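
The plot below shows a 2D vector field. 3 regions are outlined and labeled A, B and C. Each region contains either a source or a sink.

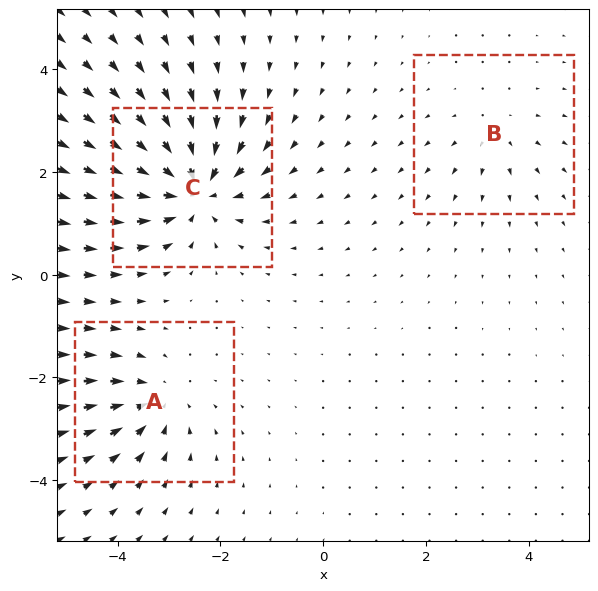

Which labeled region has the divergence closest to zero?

B

Divergence at each region's feature centre — A: about -4, B: about +2, C: about -6. Region B is closest to zero.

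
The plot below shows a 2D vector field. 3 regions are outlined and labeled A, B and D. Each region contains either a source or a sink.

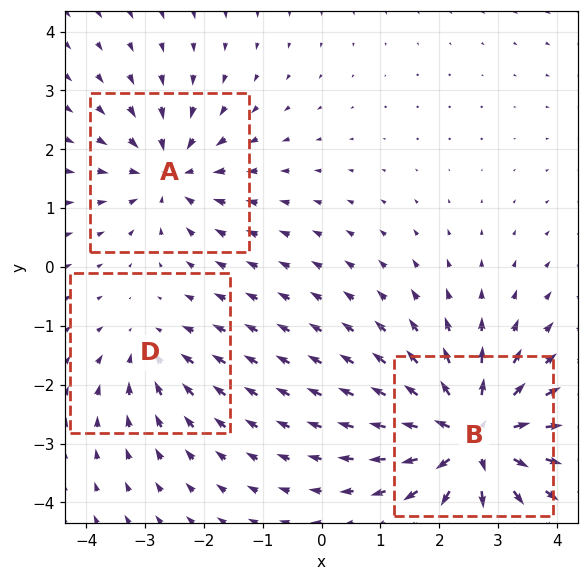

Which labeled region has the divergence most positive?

B

Divergence at each region's feature centre — A: about -4, B: about +6, D: about -3. Region B is most positive.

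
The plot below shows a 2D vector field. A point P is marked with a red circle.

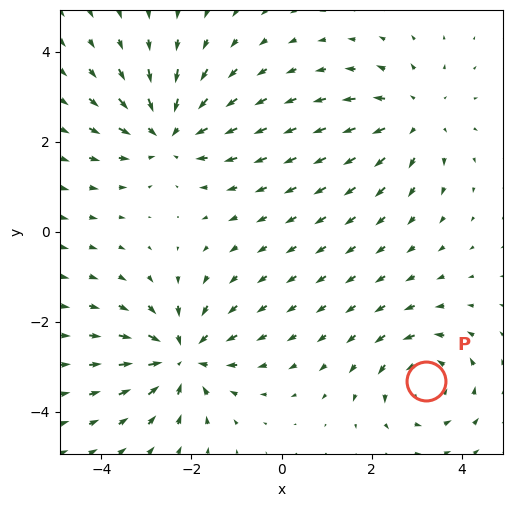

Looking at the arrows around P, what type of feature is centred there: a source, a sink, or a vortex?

At P (3.2, -3.3) the arrows circulate counterclockwise. Divergence ≈0, curl about +3 — near-zero divergence with nonzero curl is a vortex.

vortex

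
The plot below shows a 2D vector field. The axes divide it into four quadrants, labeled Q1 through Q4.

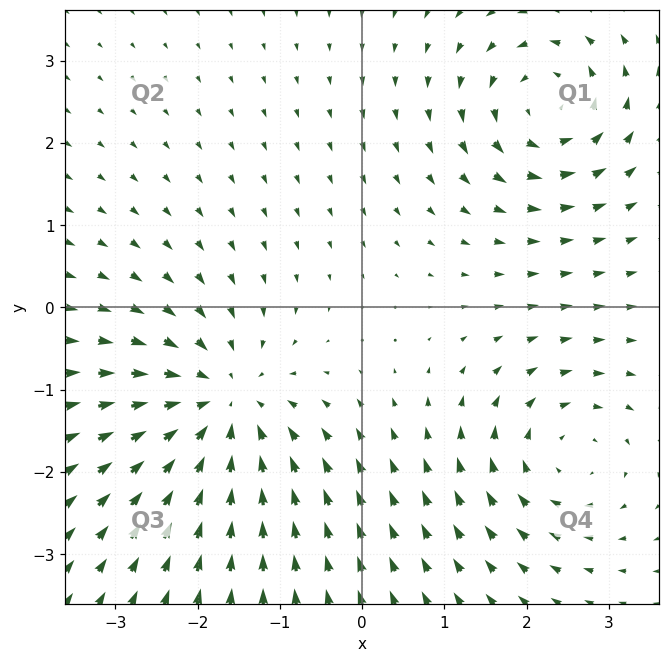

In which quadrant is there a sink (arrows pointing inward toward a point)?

Q3

The sink sits at approximately (-1.7, -1.2), which lies in quadrant Q3. The divergence there is about -4, negative as expected for a sink.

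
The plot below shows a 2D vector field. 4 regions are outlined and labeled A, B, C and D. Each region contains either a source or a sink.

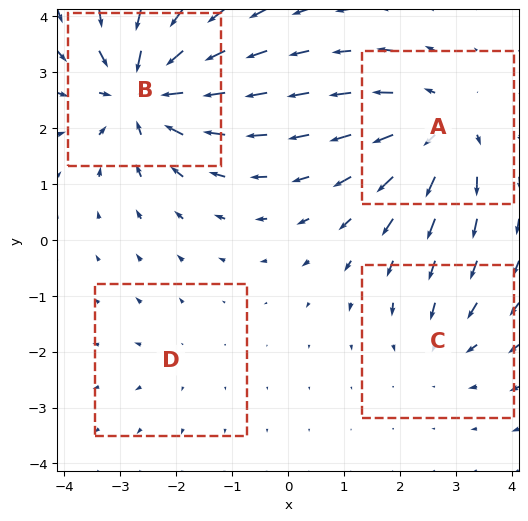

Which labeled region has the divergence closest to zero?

D

Divergence at each region's feature centre — A: about +5, B: about -7, C: about -3, D: about +2. Region D is closest to zero.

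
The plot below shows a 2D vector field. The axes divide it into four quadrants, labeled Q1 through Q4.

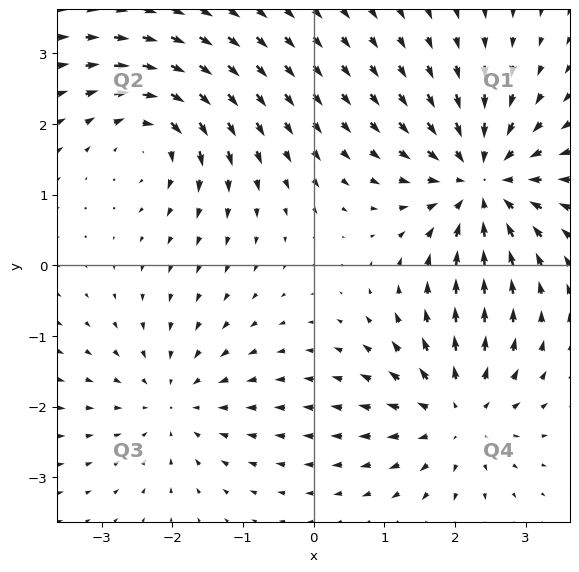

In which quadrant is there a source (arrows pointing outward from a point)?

The source sits at approximately (2.0, -2.1), which lies in quadrant Q4. The divergence there is about +5, positive as expected for a source.

Q4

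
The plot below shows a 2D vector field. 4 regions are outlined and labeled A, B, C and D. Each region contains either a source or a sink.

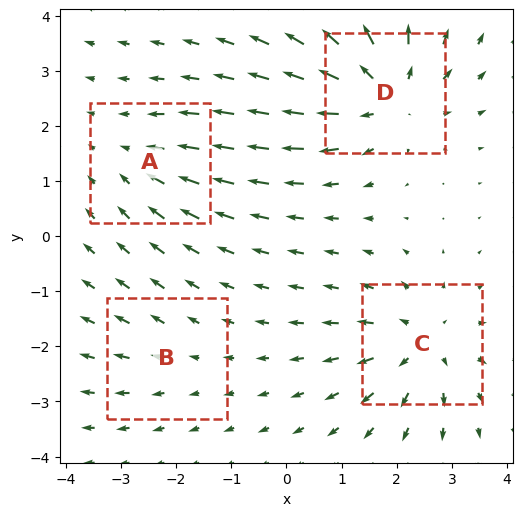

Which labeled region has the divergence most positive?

D

Divergence at each region's feature centre — A: about -3, B: about +2, C: about +5, D: about +6. Region D is most positive.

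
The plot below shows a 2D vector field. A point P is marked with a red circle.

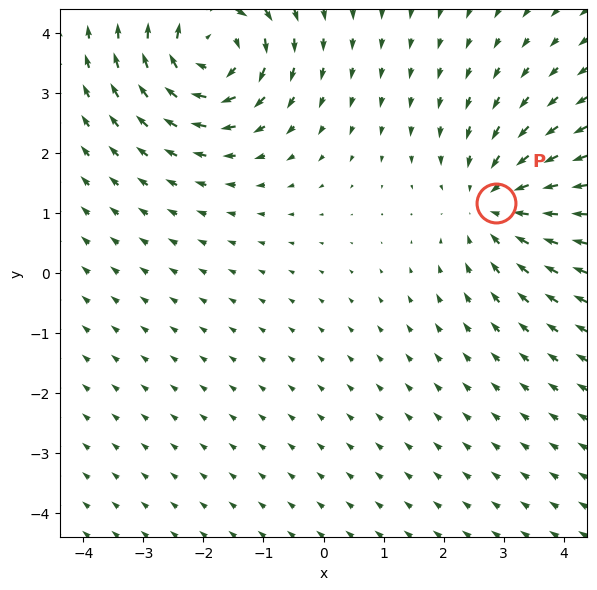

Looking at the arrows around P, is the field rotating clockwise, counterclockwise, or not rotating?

not rotating

Near P at (2.9, 1.2) the arrows show no circulation. The curl there is ≈0.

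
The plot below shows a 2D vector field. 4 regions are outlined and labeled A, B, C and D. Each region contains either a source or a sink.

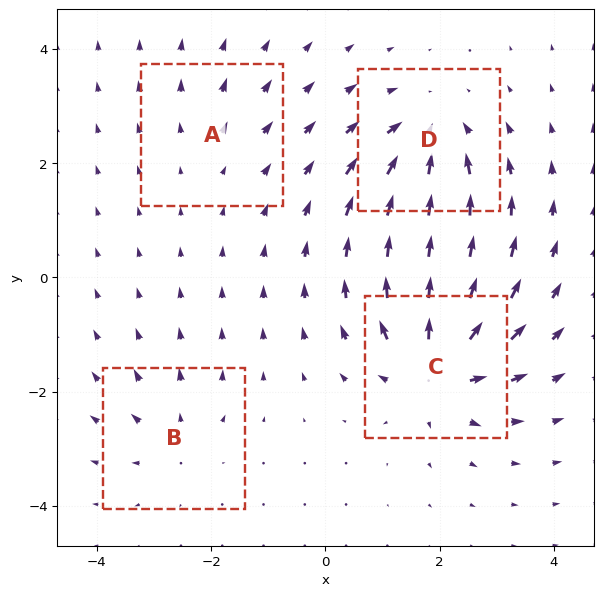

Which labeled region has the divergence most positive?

C

Divergence at each region's feature centre — A: about +2, B: about +4, C: about +8, D: about -6. Region C is most positive.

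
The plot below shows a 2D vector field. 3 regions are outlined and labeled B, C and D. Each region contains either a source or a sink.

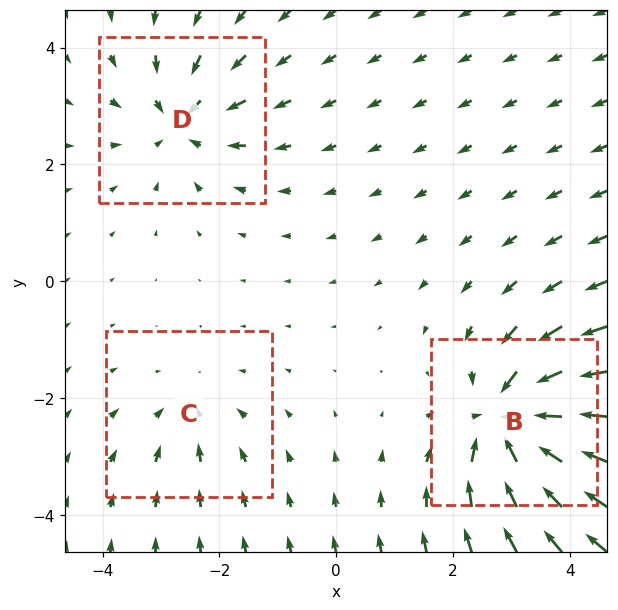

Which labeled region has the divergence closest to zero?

C

Divergence at each region's feature centre — B: about -6, C: about -2, D: about -4. Region C is closest to zero.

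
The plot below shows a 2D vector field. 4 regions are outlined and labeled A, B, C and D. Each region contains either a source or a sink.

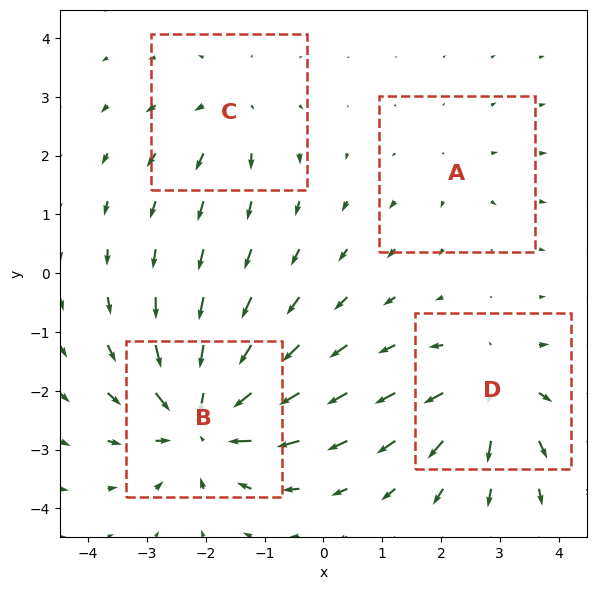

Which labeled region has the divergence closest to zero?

A

Divergence at each region's feature centre — A: about +2, B: about -7, C: about +3, D: about +5. Region A is closest to zero.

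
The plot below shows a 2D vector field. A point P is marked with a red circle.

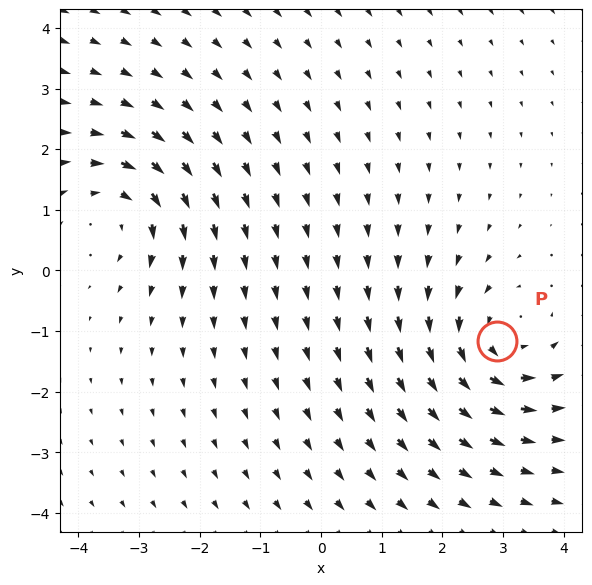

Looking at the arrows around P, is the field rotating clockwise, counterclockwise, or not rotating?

Near P at (2.9, -1.2) the arrows circulate counterclockwise. The curl (z-component) there is about +4; positive curl means counterclockwise rotation.

counterclockwise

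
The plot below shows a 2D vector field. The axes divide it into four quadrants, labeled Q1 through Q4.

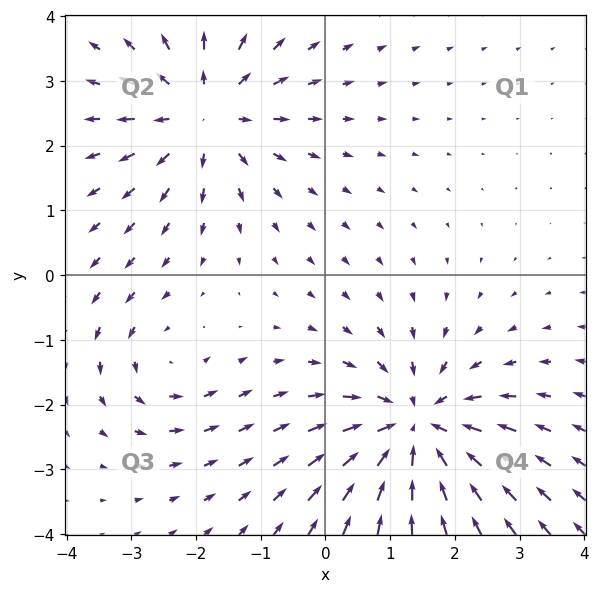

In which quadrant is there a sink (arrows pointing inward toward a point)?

Q4

The sink sits at approximately (1.4, -2.4), which lies in quadrant Q4. The divergence there is about -5, negative as expected for a sink.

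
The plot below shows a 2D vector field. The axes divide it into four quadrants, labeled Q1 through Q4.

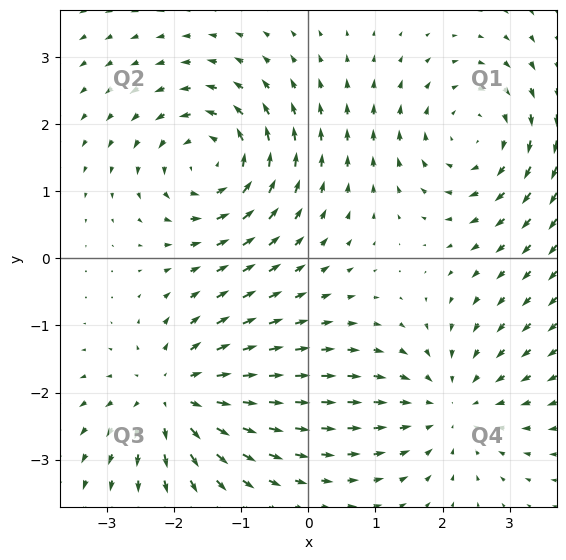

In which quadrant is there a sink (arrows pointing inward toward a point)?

Q4

The sink sits at approximately (2.1, -2.2), which lies in quadrant Q4. The divergence there is about -4, negative as expected for a sink.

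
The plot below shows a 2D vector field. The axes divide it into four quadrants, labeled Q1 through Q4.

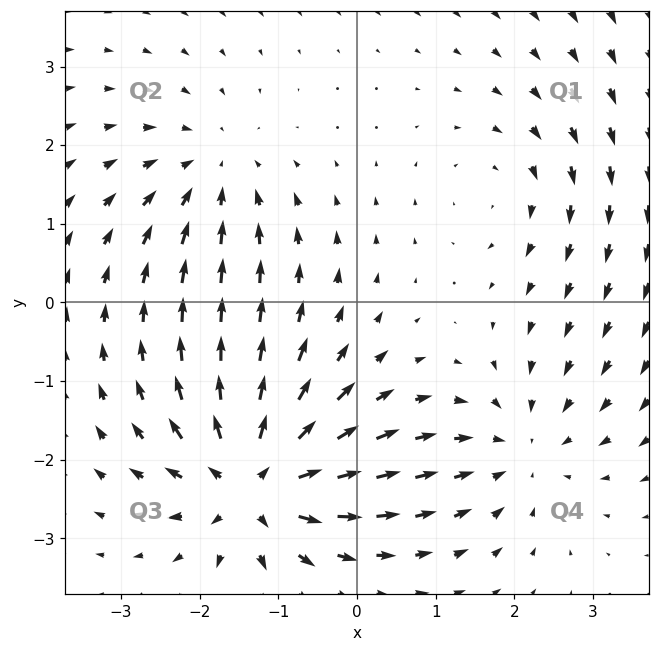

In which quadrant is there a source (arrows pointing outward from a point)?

Q3

The source sits at approximately (-1.3, -2.3), which lies in quadrant Q3. The divergence there is about +7, positive as expected for a source.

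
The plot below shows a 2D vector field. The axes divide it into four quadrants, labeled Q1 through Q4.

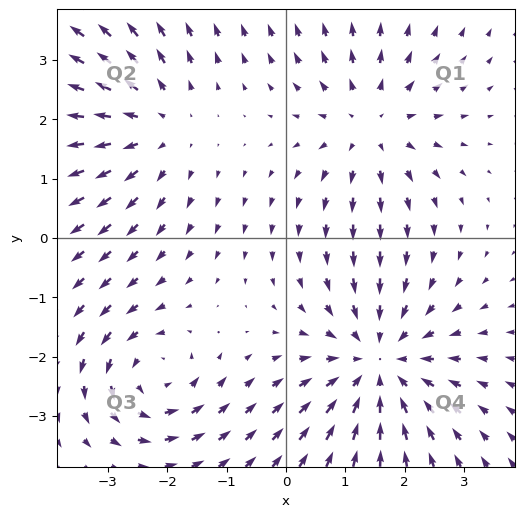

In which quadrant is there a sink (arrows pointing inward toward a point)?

Q4

The sink sits at approximately (1.6, -2.1), which lies in quadrant Q4. The divergence there is about -3, negative as expected for a sink.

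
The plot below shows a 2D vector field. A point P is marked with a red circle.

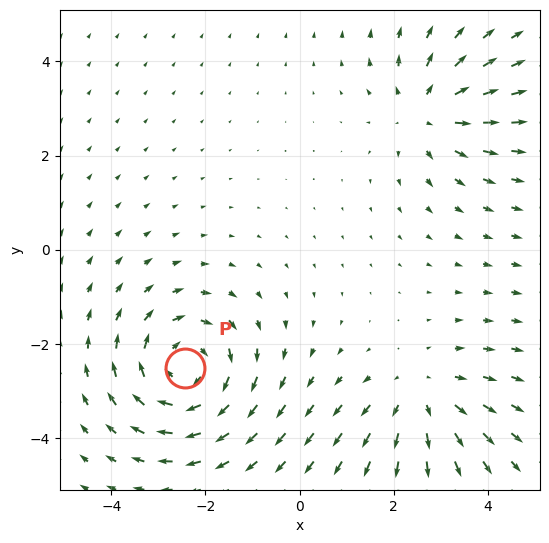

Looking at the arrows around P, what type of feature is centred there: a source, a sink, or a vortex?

vortex

At P (-2.4, -2.5) the arrows circulate clockwise. Divergence ≈0, curl about -4 — near-zero divergence with nonzero curl is a vortex.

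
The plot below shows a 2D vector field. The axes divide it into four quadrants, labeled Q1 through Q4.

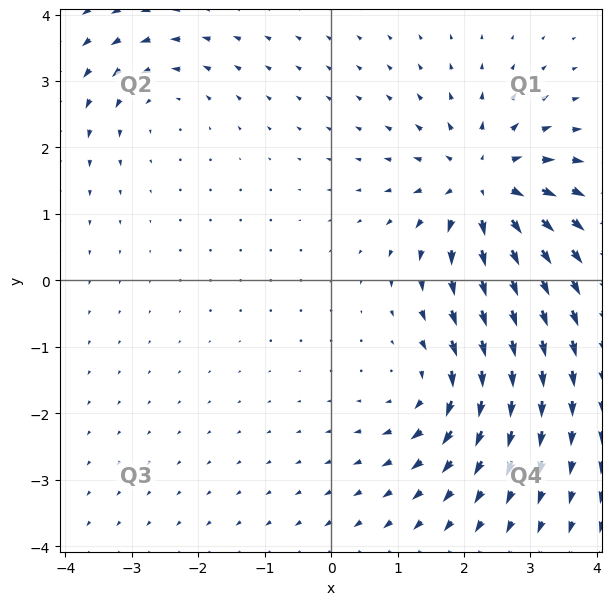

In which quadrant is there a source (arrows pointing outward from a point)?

The source sits at approximately (2.3, 1.4), which lies in quadrant Q1. The divergence there is about +6, positive as expected for a source.

Q1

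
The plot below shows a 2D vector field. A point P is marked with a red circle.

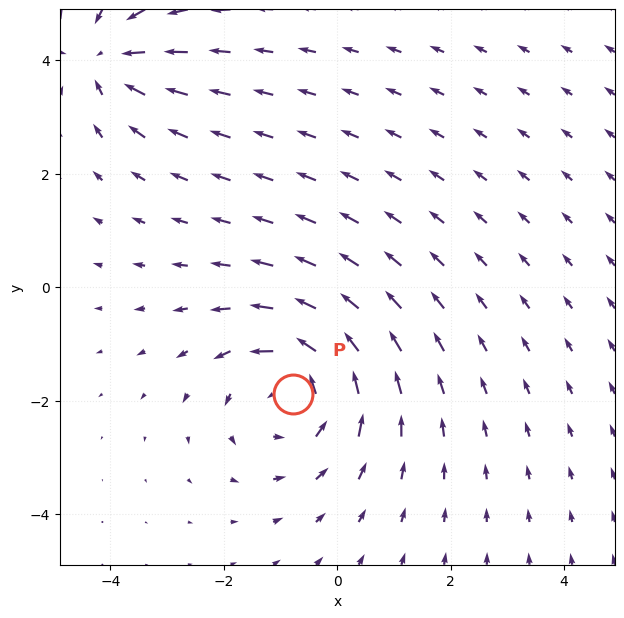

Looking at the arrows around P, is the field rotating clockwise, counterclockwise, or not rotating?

counterclockwise

Near P at (-0.8, -1.9) the arrows circulate counterclockwise. The curl (z-component) there is about +4; positive curl means counterclockwise rotation.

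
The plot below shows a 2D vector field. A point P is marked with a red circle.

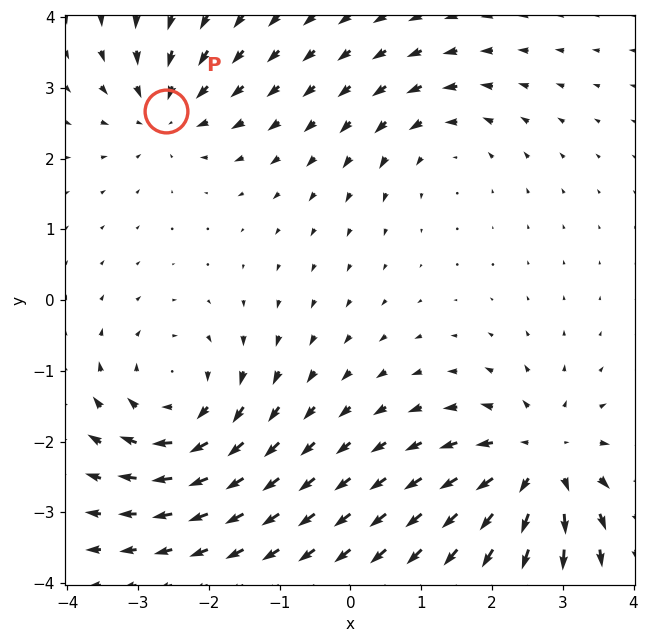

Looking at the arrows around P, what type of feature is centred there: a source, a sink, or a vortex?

At P (-2.6, 2.7) the arrows converge inward. Divergence about -4, curl ≈0 — negative divergence with near-zero curl is a sink.

sink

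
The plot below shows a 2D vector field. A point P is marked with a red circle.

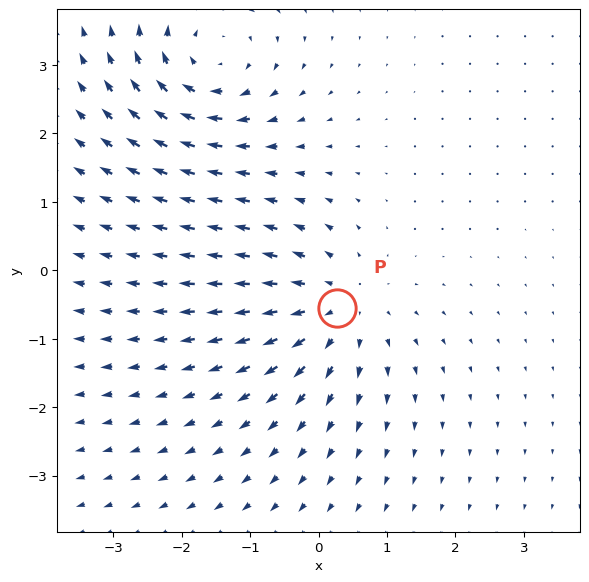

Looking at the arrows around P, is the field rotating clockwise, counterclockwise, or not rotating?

Near P at (0.3, -0.6) the arrows show no circulation. The curl there is ≈0.

not rotating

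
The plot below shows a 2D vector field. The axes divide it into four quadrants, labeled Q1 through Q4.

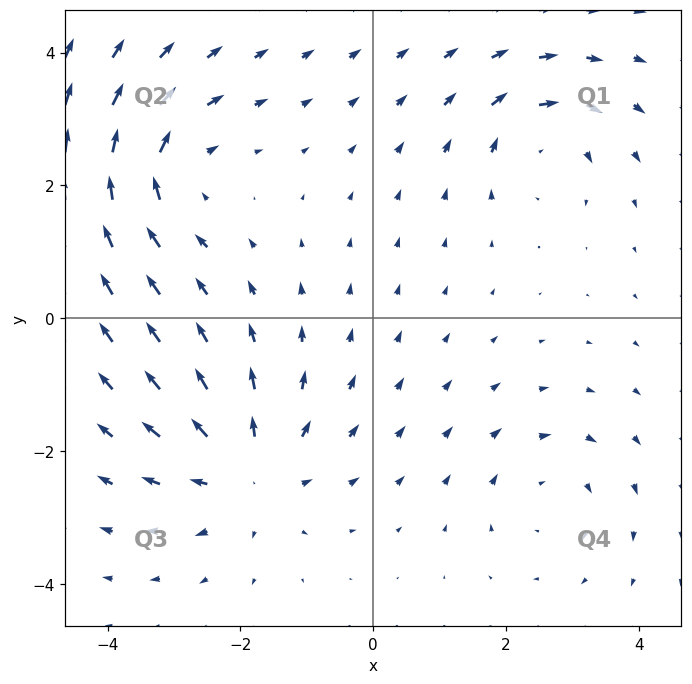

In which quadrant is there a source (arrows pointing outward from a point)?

The source sits at approximately (-1.9, -2.3), which lies in quadrant Q3. The divergence there is about +4, positive as expected for a source.

Q3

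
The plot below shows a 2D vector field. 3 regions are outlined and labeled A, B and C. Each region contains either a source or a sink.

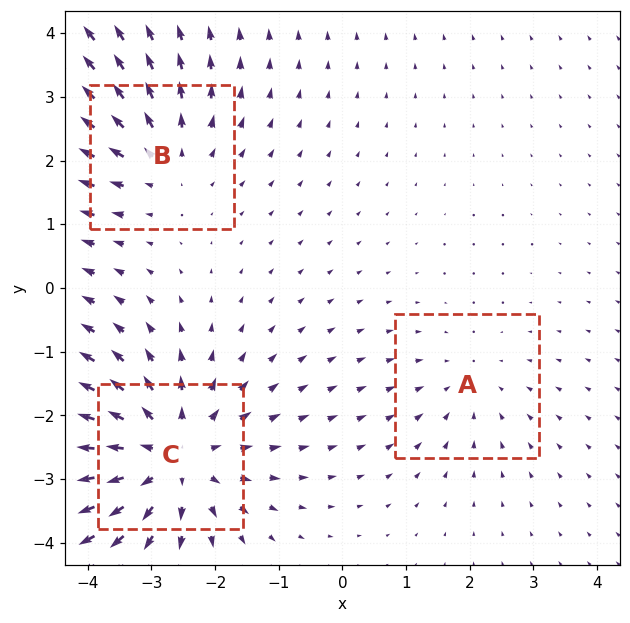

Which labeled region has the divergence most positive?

Divergence at each region's feature centre — A: about -2, B: about +3, C: about +5. Region C is most positive.

C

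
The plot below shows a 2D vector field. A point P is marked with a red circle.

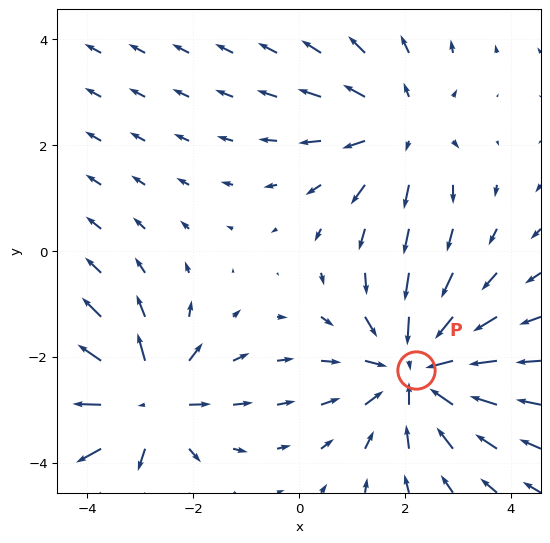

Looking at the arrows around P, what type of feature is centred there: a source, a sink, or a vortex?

sink

At P (2.2, -2.2) the arrows converge inward. Divergence about -3, curl ≈0 — negative divergence with near-zero curl is a sink.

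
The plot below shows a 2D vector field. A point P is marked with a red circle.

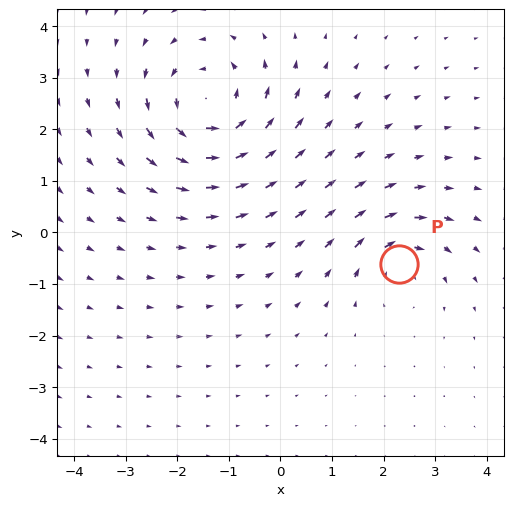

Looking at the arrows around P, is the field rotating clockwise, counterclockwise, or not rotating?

Near P at (2.3, -0.6) the arrows circulate clockwise. The curl (z-component) there is about -3; negative curl means clockwise rotation.

clockwise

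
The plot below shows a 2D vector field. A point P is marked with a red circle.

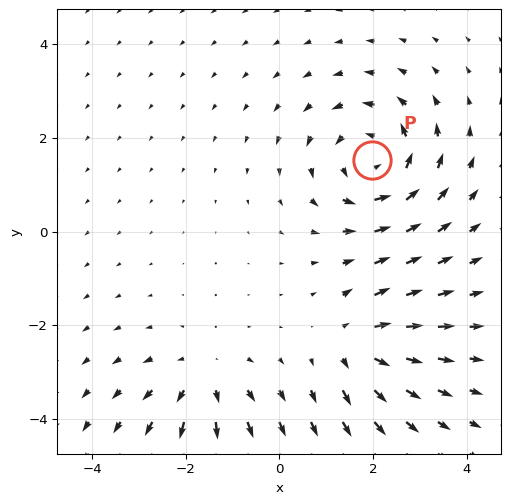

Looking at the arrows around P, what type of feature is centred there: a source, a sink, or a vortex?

At P (2.0, 1.5) the arrows circulate counterclockwise. Divergence ≈0, curl about +4 — near-zero divergence with nonzero curl is a vortex.

vortex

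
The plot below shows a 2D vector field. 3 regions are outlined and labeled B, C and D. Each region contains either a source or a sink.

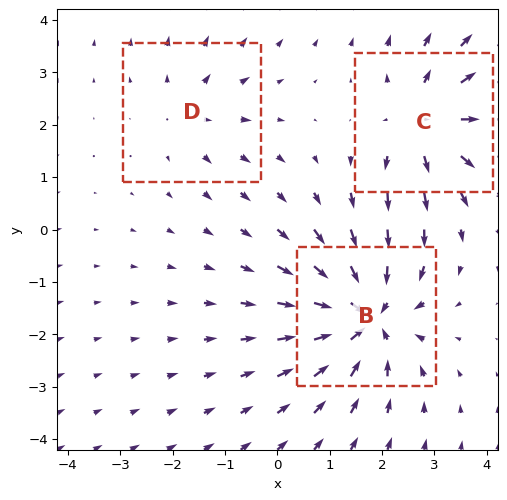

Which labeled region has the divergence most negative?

B

Divergence at each region's feature centre — B: about -5, C: about +4, D: about +2. Region B is most negative.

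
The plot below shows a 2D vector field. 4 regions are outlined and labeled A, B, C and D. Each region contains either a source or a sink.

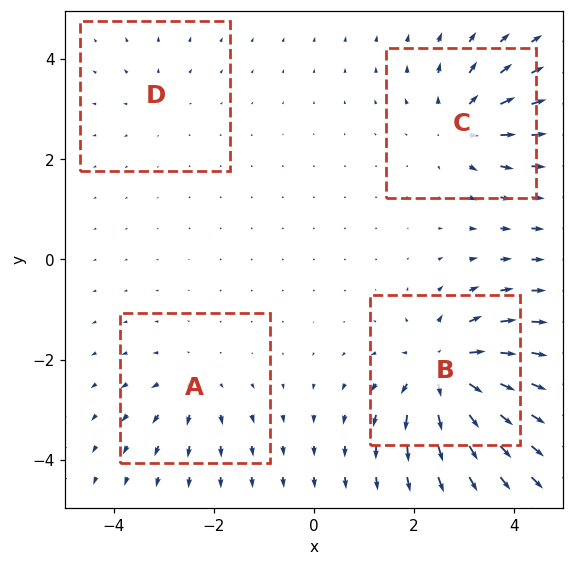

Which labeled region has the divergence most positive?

B

Divergence at each region's feature centre — A: about +4, B: about +8, C: about +5, D: about +2. Region B is most positive.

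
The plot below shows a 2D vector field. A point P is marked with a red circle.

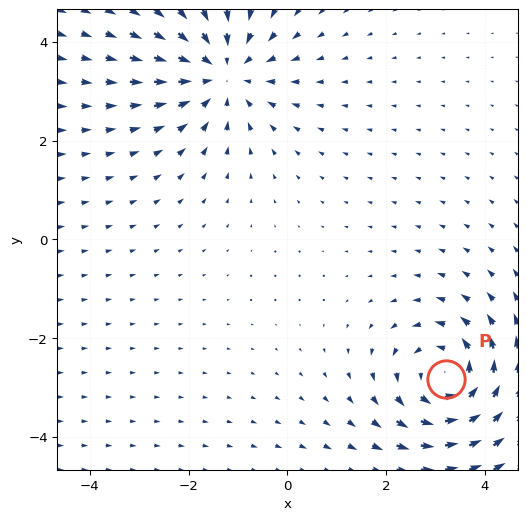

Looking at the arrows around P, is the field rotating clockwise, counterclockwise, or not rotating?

counterclockwise

Near P at (3.2, -2.8) the arrows circulate counterclockwise. The curl (z-component) there is about +5; positive curl means counterclockwise rotation.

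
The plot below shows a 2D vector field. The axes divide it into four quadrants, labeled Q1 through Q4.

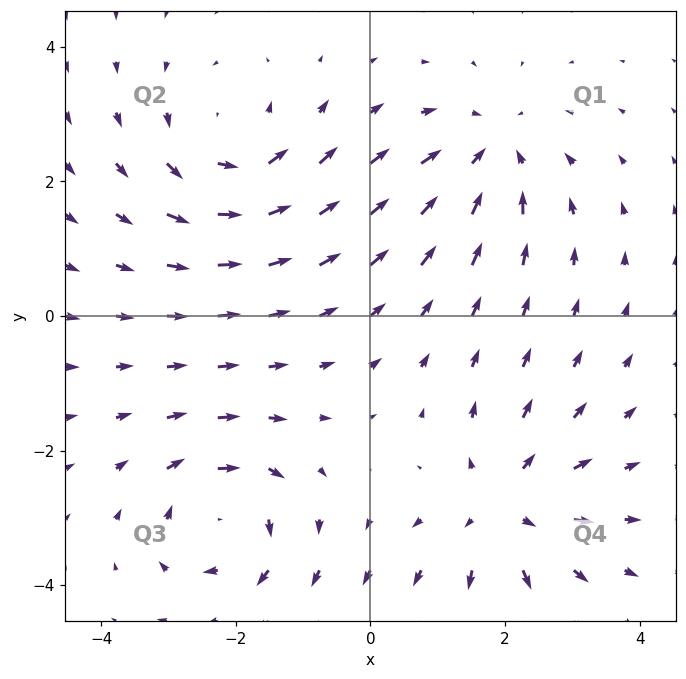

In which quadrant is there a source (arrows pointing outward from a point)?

Q4

The source sits at approximately (2.0, -2.8), which lies in quadrant Q4. The divergence there is about +5, positive as expected for a source.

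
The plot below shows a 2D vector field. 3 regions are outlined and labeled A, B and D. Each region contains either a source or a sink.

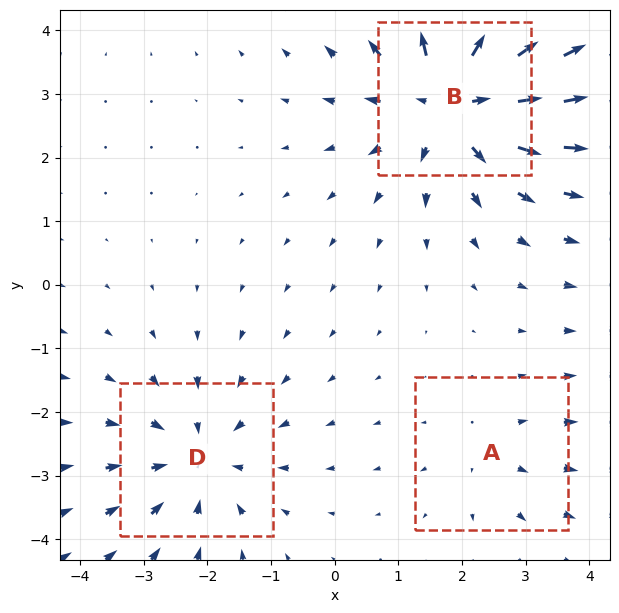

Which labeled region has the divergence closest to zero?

Divergence at each region's feature centre — A: about +2, B: about +5, D: about -3. Region A is closest to zero.

A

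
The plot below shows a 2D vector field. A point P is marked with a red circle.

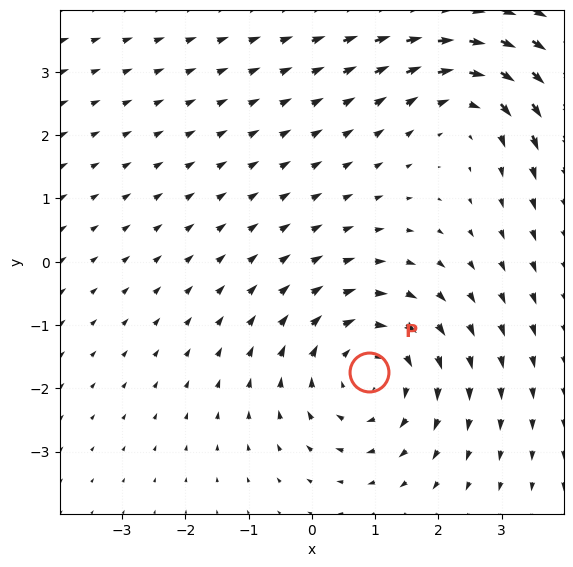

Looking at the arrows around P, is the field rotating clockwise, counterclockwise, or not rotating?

Near P at (0.9, -1.7) the arrows circulate clockwise. The curl (z-component) there is about -3; negative curl means clockwise rotation.

clockwise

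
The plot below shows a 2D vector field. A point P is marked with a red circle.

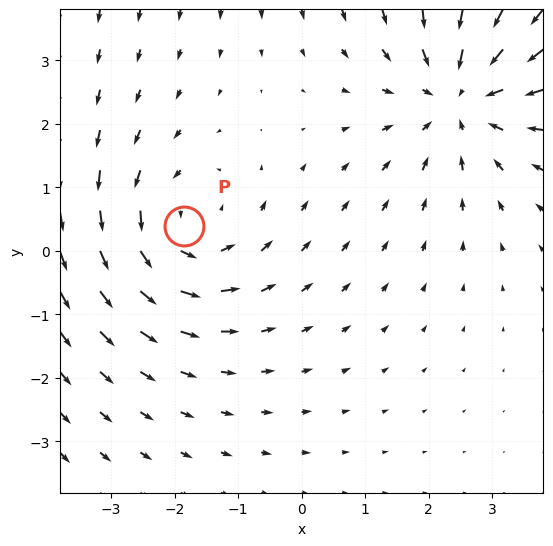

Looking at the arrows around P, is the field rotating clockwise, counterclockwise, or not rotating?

Near P at (-1.9, 0.4) the arrows circulate counterclockwise. The curl (z-component) there is about +4; positive curl means counterclockwise rotation.

counterclockwise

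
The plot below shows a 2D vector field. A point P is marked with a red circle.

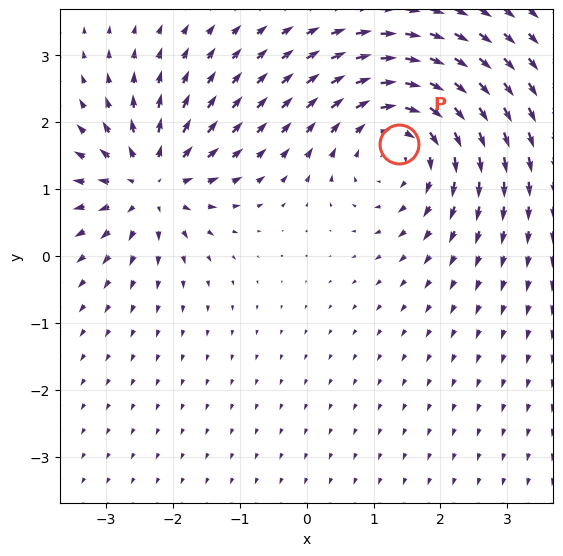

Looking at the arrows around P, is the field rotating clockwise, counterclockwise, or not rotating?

Near P at (1.4, 1.7) the arrows circulate clockwise. The curl (z-component) there is about -4; negative curl means clockwise rotation.

clockwise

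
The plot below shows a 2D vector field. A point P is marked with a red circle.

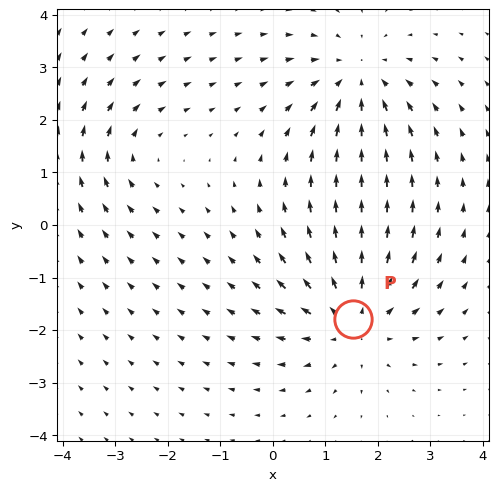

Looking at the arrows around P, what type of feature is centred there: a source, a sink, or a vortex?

source

At P (1.5, -1.8) the arrows spread outward. Divergence about +4, curl ≈0 — positive divergence with near-zero curl is a source.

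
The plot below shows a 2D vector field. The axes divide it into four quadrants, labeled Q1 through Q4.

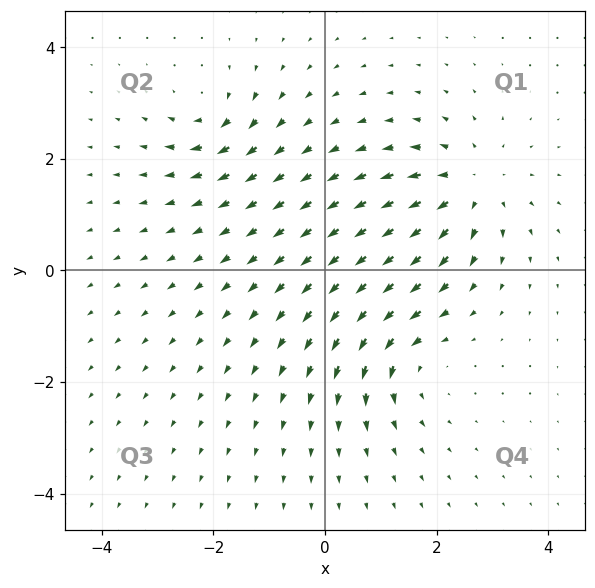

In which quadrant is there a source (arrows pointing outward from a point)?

Q1

The source sits at approximately (2.6, 1.5), which lies in quadrant Q1. The divergence there is about +4, positive as expected for a source.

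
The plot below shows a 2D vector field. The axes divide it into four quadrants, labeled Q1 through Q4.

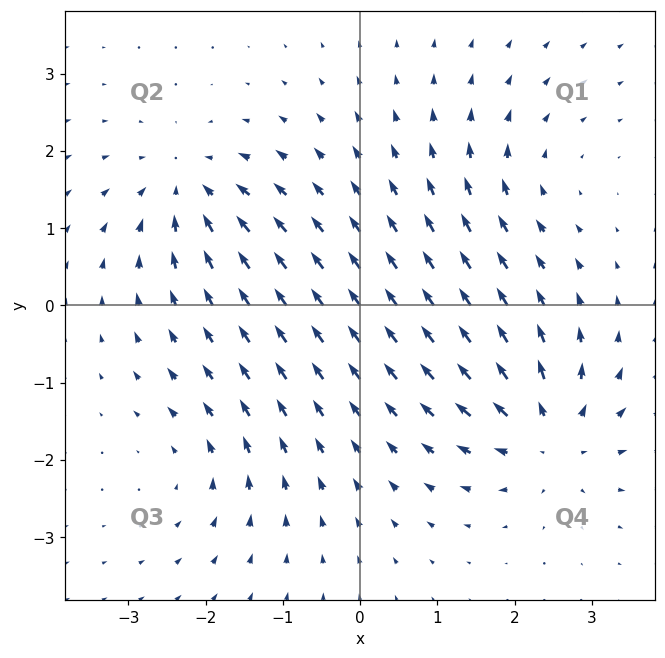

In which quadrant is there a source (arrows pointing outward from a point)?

Q4

The source sits at approximately (2.4, -1.7), which lies in quadrant Q4. The divergence there is about +6, positive as expected for a source.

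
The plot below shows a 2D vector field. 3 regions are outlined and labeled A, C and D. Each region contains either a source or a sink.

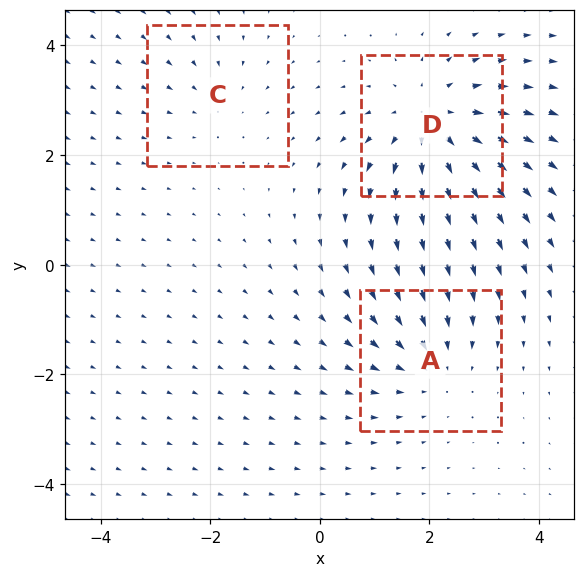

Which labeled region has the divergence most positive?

D

Divergence at each region's feature centre — A: about -3, C: about -2, D: about +4. Region D is most positive.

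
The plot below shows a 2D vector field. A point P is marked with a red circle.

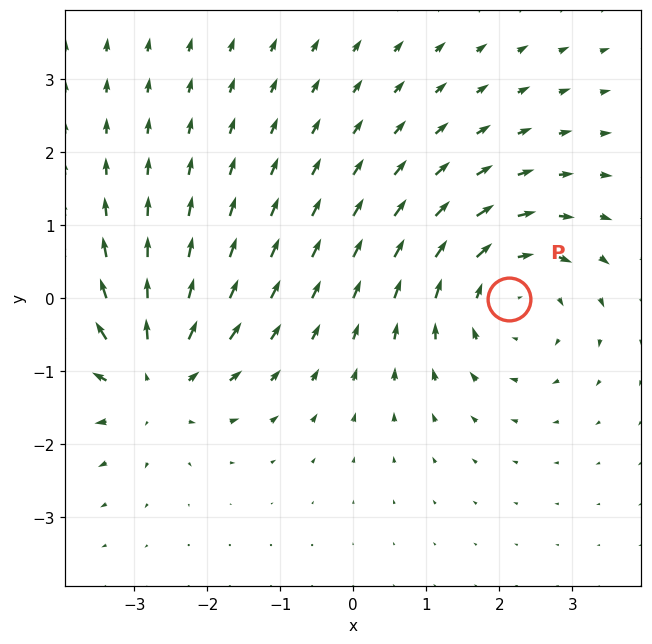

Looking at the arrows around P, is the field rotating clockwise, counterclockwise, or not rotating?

Near P at (2.1, -0.0) the arrows circulate clockwise. The curl (z-component) there is about -3; negative curl means clockwise rotation.

clockwise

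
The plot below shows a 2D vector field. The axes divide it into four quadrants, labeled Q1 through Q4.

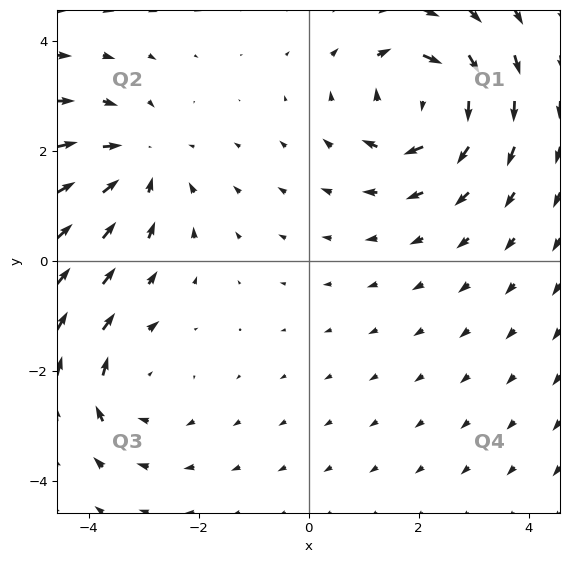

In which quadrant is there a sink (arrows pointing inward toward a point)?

The sink sits at approximately (-3.1, 1.8), which lies in quadrant Q2. The divergence there is about -3, negative as expected for a sink.

Q2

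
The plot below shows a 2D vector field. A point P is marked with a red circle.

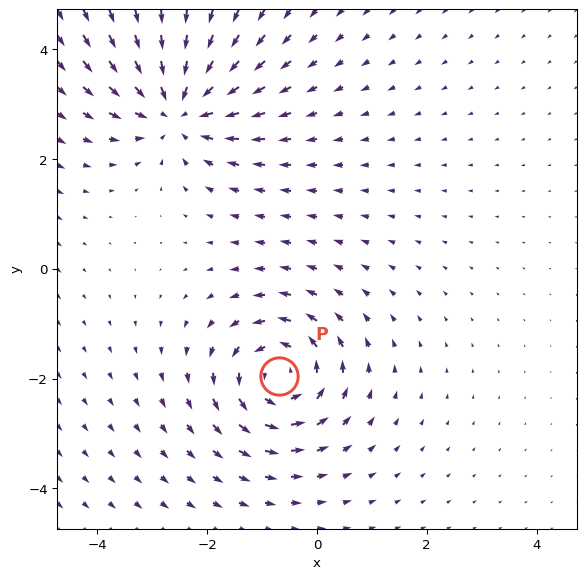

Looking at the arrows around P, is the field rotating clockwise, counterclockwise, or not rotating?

Near P at (-0.7, -2.0) the arrows circulate counterclockwise. The curl (z-component) there is about +5; positive curl means counterclockwise rotation.

counterclockwise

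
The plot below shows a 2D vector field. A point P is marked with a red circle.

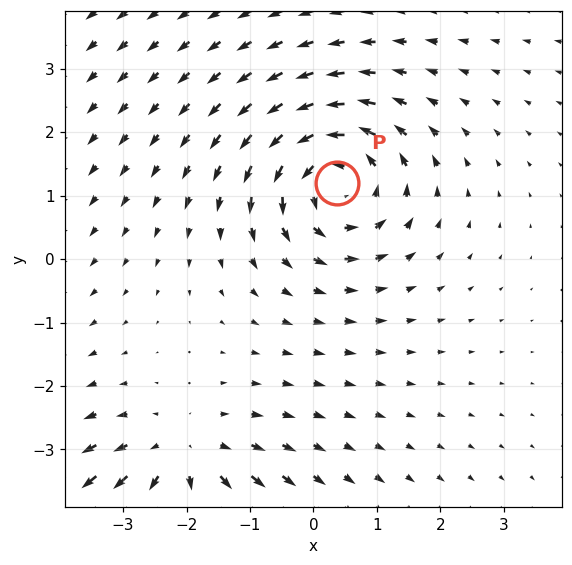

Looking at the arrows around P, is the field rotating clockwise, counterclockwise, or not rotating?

counterclockwise

Near P at (0.4, 1.2) the arrows circulate counterclockwise. The curl (z-component) there is about +3; positive curl means counterclockwise rotation.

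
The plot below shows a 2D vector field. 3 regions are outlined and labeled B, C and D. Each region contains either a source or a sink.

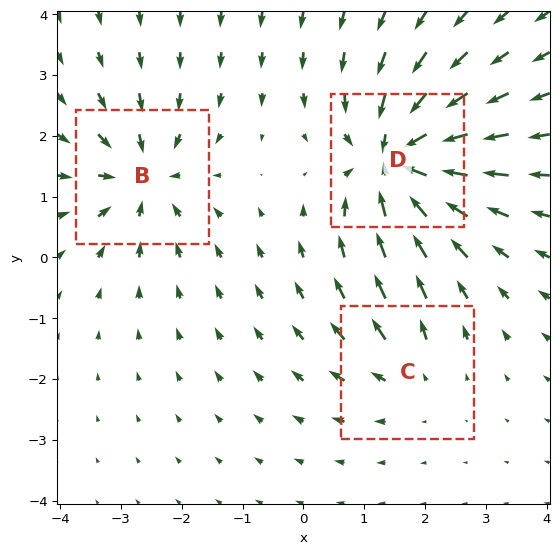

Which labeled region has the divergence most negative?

Divergence at each region's feature centre — B: about -4, C: about +2, D: about -6. Region D is most negative.

D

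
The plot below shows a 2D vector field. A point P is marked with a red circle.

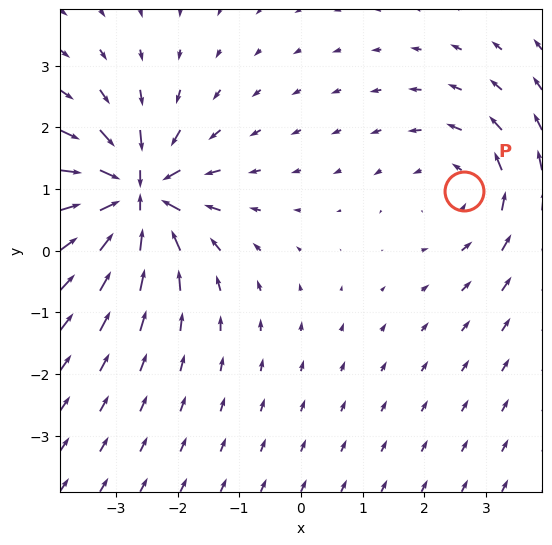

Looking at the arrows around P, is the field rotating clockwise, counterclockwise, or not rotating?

Near P at (2.6, 1.0) the arrows circulate counterclockwise. The curl (z-component) there is about +3; positive curl means counterclockwise rotation.

counterclockwise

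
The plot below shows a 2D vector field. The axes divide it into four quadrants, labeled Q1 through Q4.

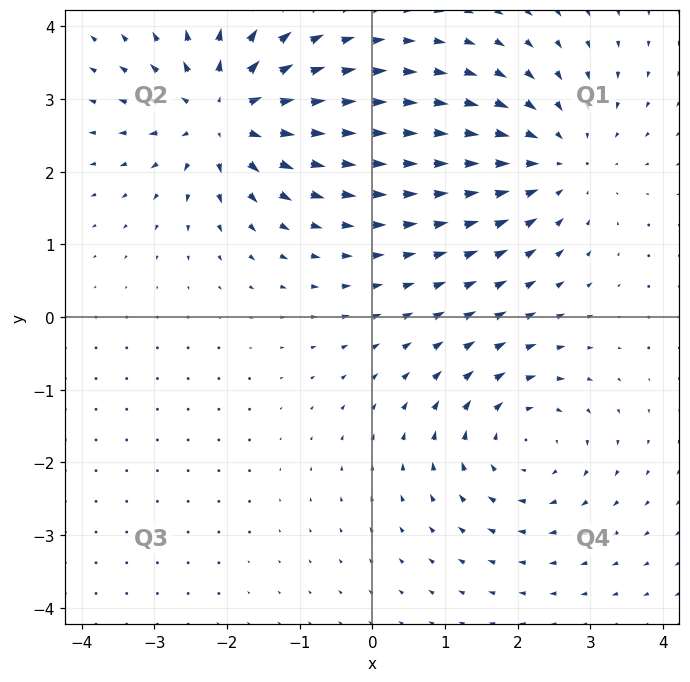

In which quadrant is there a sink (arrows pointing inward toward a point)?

Q1

The sink sits at approximately (2.5, 2.2), which lies in quadrant Q1. The divergence there is about -3, negative as expected for a sink.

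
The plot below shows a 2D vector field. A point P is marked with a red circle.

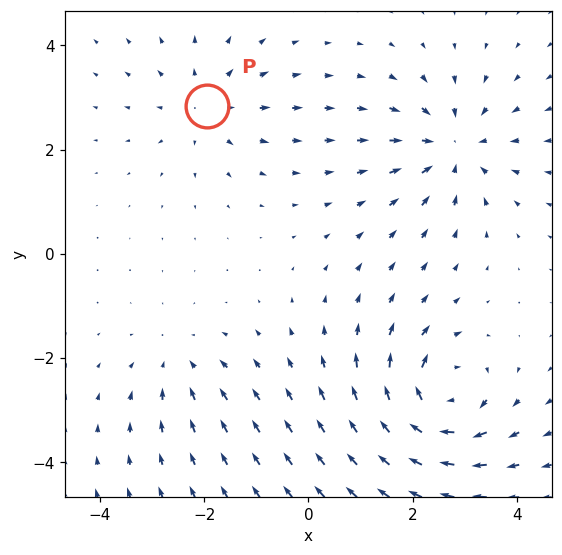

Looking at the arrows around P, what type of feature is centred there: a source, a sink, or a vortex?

At P (-1.9, 2.8) the arrows spread outward. Divergence about +3, curl ≈0 — positive divergence with near-zero curl is a source.

source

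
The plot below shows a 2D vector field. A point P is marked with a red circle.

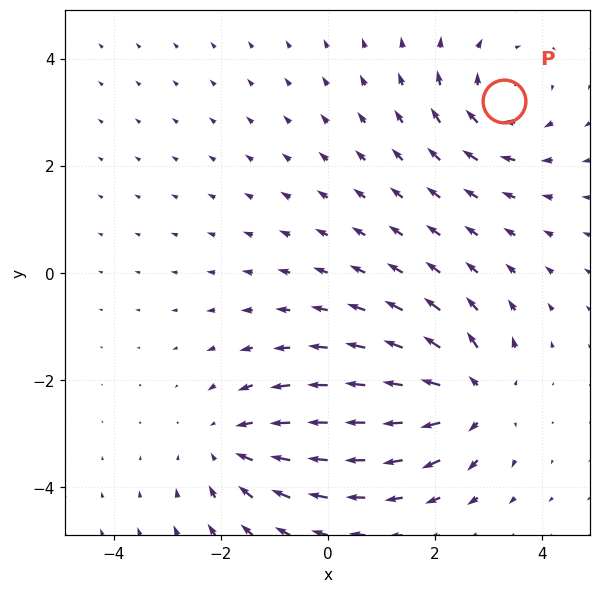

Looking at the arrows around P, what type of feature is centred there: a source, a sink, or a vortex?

vortex

At P (3.3, 3.2) the arrows circulate clockwise. Divergence ≈0, curl about -4 — near-zero divergence with nonzero curl is a vortex.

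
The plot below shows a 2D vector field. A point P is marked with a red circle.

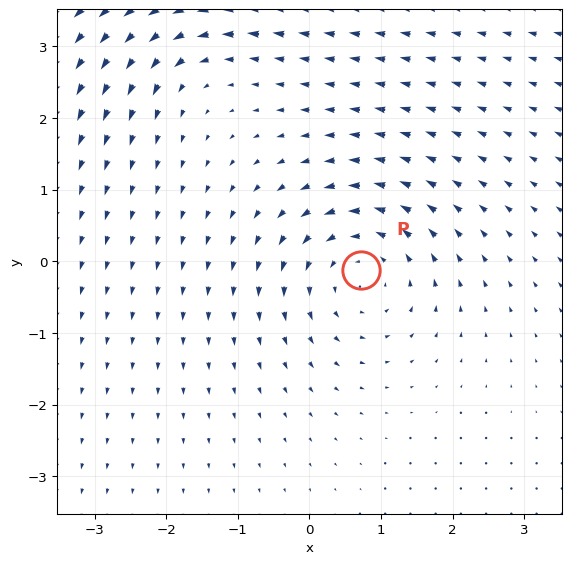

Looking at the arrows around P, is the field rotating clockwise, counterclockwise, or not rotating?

counterclockwise

Near P at (0.7, -0.1) the arrows circulate counterclockwise. The curl (z-component) there is about +4; positive curl means counterclockwise rotation.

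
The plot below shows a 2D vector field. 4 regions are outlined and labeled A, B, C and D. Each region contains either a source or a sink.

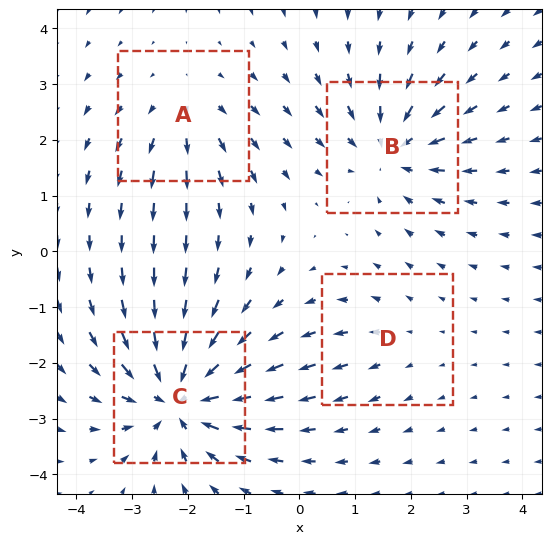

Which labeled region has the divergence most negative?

C

Divergence at each region's feature centre — A: about +3, B: about -5, C: about -7, D: about +2. Region C is most negative.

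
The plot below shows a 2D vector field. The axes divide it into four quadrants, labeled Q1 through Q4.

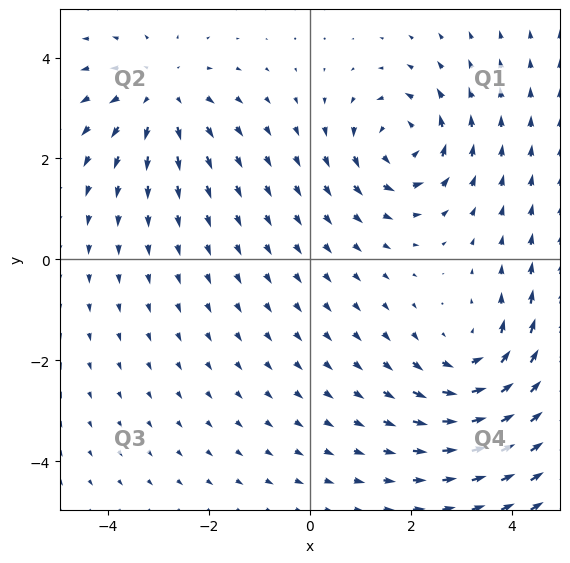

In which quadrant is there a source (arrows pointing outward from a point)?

Q2

The source sits at approximately (-2.9, 3.3), which lies in quadrant Q2. The divergence there is about +3, positive as expected for a source.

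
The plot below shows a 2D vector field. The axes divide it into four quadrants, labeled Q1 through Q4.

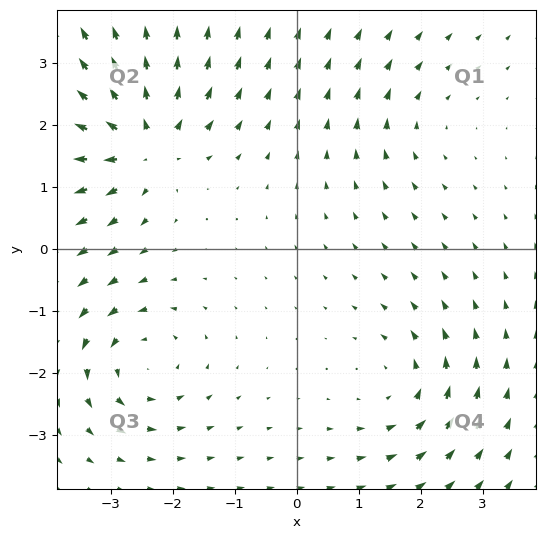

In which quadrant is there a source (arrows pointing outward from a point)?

The source sits at approximately (-2.5, 1.7), which lies in quadrant Q2. The divergence there is about +6, positive as expected for a source.

Q2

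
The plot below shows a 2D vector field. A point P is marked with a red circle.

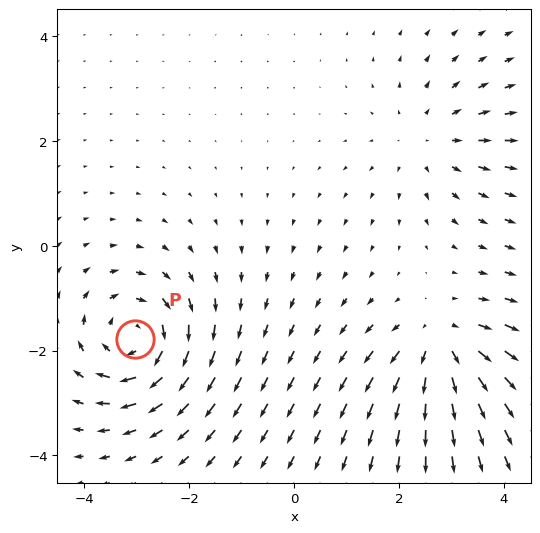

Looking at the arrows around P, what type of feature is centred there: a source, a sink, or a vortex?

vortex

At P (-3.0, -1.8) the arrows circulate clockwise. Divergence ≈0, curl about -5 — near-zero divergence with nonzero curl is a vortex.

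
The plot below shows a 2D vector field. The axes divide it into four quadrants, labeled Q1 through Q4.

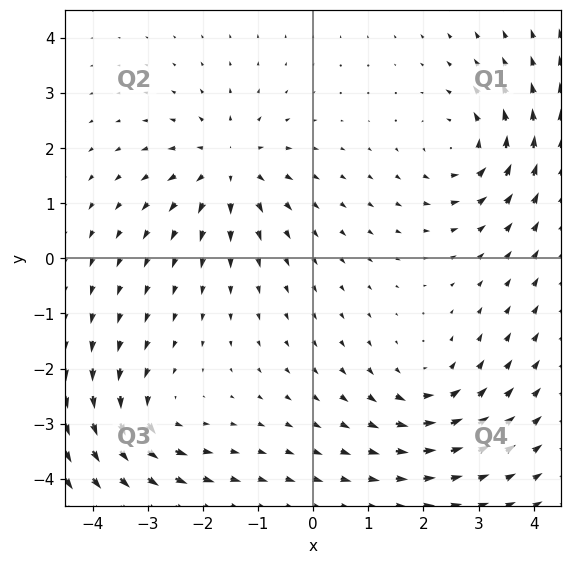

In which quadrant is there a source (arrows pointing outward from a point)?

The source sits at approximately (-1.5, 1.7), which lies in quadrant Q2. The divergence there is about +4, positive as expected for a source.

Q2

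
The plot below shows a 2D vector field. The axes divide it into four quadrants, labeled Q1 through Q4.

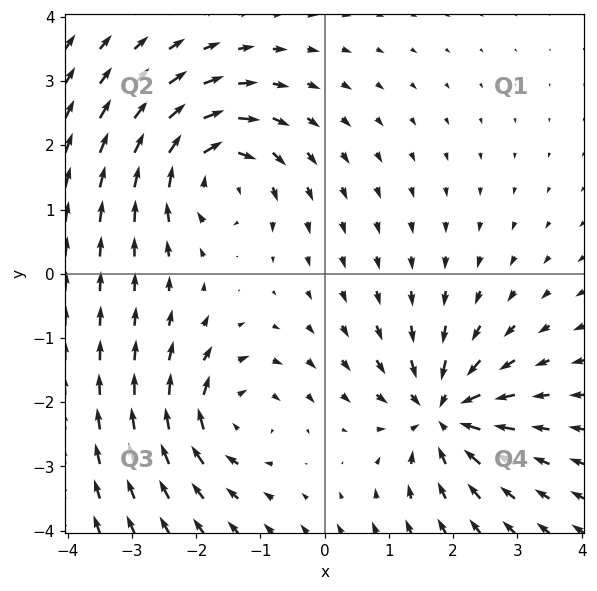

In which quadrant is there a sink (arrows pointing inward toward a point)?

Q4

The sink sits at approximately (1.8, -2.2), which lies in quadrant Q4. The divergence there is about -6, negative as expected for a sink.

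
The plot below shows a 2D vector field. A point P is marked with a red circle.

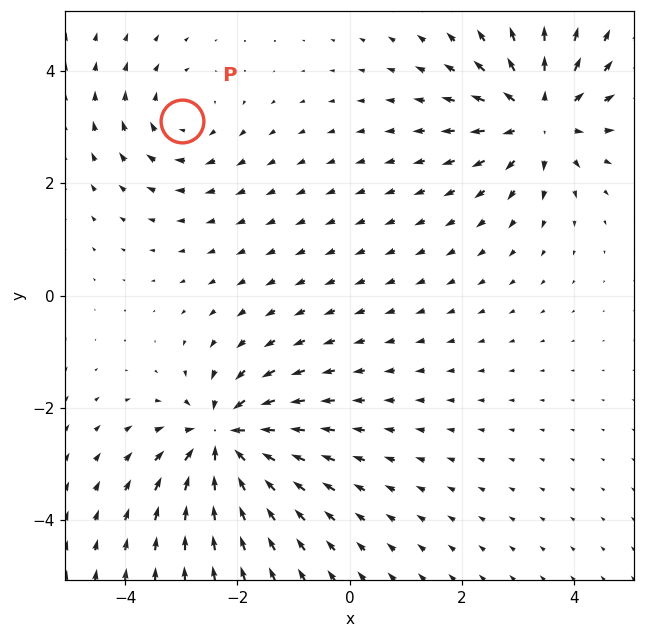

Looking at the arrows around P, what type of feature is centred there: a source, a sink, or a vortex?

vortex

At P (-3.0, 3.1) the arrows circulate clockwise. Divergence ≈0, curl about -3 — near-zero divergence with nonzero curl is a vortex.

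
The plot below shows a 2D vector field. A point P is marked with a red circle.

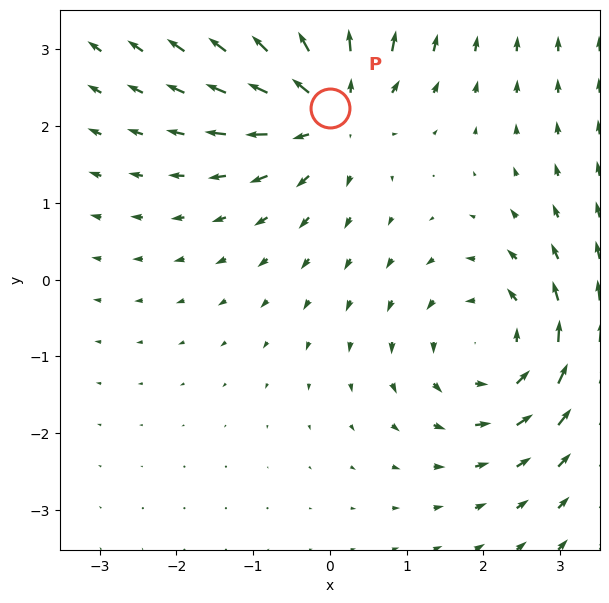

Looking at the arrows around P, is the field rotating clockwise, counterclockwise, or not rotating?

Near P at (0.0, 2.2) the arrows show no circulation. The curl there is ≈0.

not rotating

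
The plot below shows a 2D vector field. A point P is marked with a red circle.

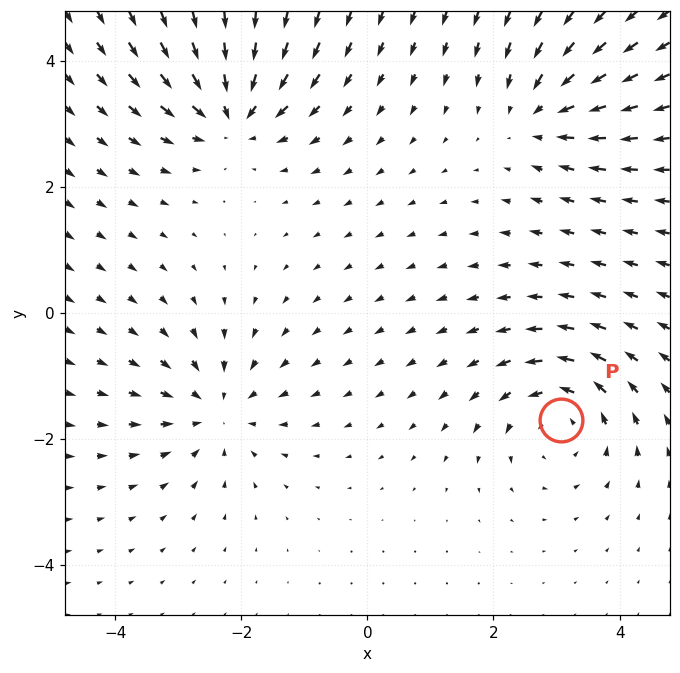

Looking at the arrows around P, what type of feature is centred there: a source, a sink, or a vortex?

At P (3.1, -1.7) the arrows circulate counterclockwise. Divergence ≈0, curl about +5 — near-zero divergence with nonzero curl is a vortex.

vortex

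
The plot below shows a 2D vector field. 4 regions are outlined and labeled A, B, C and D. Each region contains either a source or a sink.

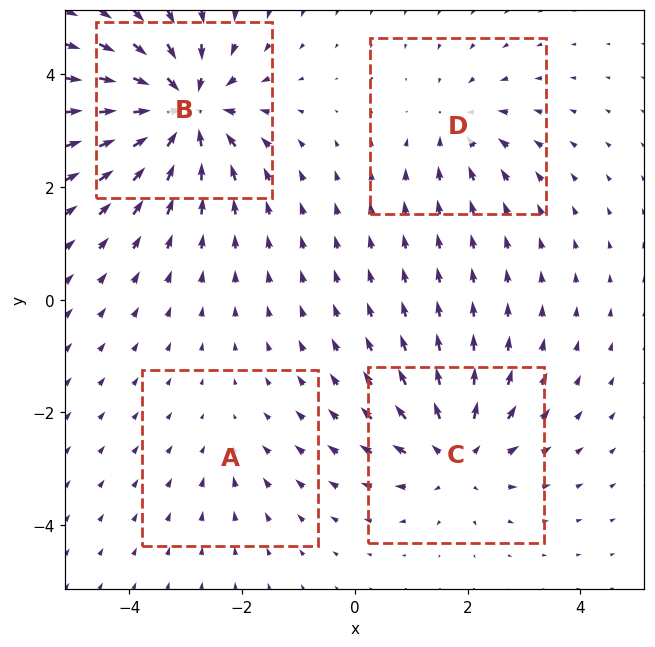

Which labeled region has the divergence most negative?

Divergence at each region's feature centre — A: about -2, B: about -8, C: about +5, D: about -4. Region B is most negative.

B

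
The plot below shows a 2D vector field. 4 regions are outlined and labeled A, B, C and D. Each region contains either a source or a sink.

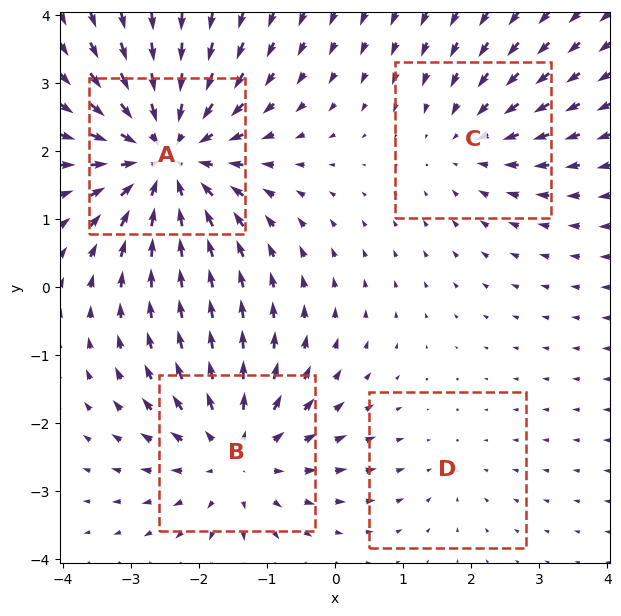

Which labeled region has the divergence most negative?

Divergence at each region's feature centre — A: about -6, B: about +4, C: about -3, D: about -2. Region A is most negative.

A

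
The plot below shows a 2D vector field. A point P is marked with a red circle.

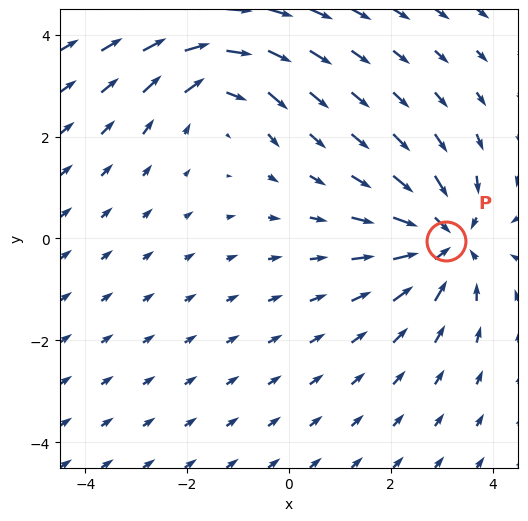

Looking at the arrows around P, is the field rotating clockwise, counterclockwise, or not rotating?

Near P at (3.1, -0.0) the arrows show no circulation. The curl there is ≈0.

not rotating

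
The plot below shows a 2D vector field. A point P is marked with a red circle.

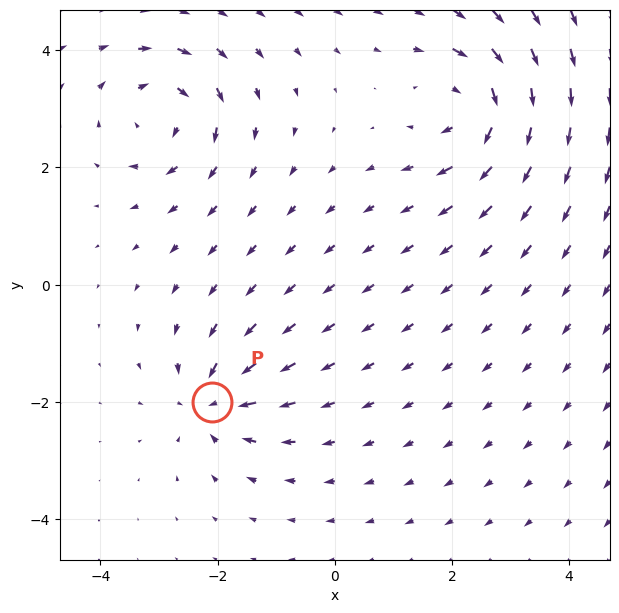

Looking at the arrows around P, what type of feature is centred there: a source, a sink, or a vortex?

sink

At P (-2.1, -2.0) the arrows converge inward. Divergence about -5, curl ≈0 — negative divergence with near-zero curl is a sink.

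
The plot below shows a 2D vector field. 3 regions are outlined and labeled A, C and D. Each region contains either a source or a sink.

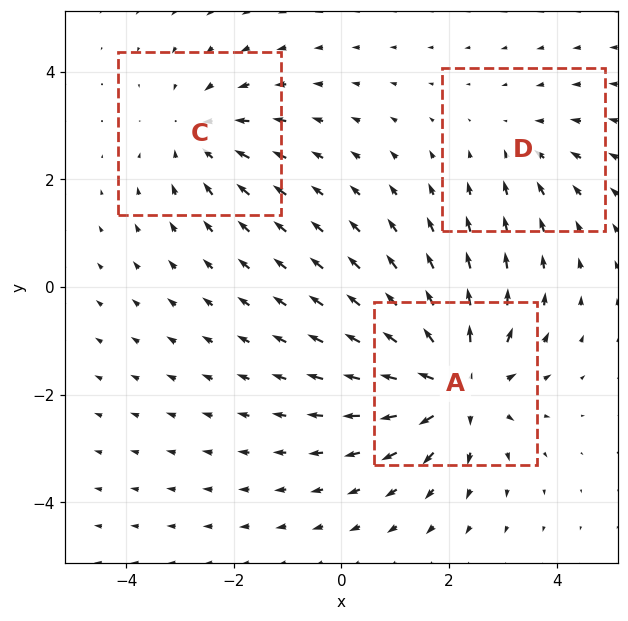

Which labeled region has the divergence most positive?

A

Divergence at each region's feature centre — A: about +5, C: about -3, D: about -2. Region A is most positive.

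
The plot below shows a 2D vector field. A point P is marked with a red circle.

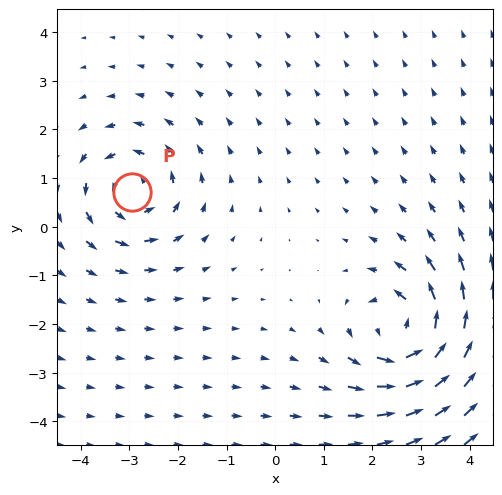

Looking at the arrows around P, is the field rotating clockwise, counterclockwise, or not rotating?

Near P at (-2.9, 0.7) the arrows circulate counterclockwise. The curl (z-component) there is about +4; positive curl means counterclockwise rotation.

counterclockwise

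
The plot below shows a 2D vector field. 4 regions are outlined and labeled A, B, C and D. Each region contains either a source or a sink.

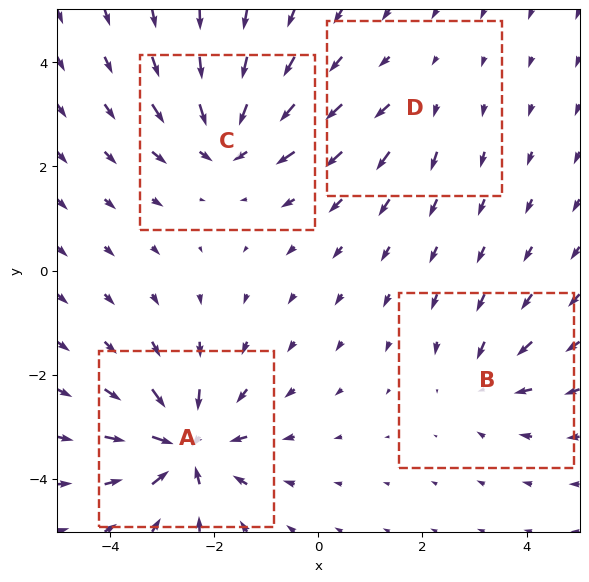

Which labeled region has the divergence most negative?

A

Divergence at each region's feature centre — A: about -8, B: about -4, C: about -6, D: about +2. Region A is most negative.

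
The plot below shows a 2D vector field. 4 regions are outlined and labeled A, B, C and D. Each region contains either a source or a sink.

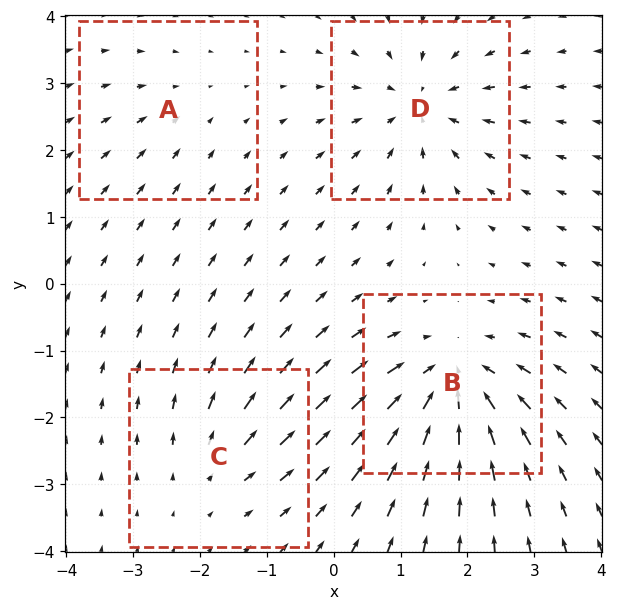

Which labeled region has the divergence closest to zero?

A

Divergence at each region's feature centre — A: about -2, B: about -7, C: about +3, D: about -6. Region A is closest to zero.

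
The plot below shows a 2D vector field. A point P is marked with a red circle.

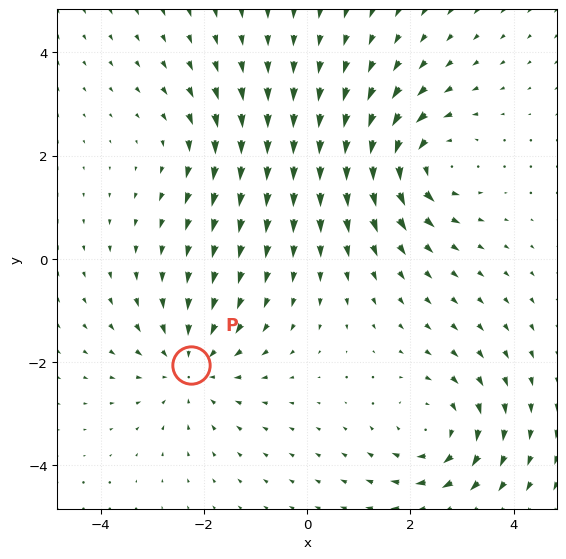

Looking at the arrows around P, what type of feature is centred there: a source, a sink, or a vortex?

At P (-2.3, -2.1) the arrows converge inward. Divergence about -4, curl ≈0 — negative divergence with near-zero curl is a sink.

sink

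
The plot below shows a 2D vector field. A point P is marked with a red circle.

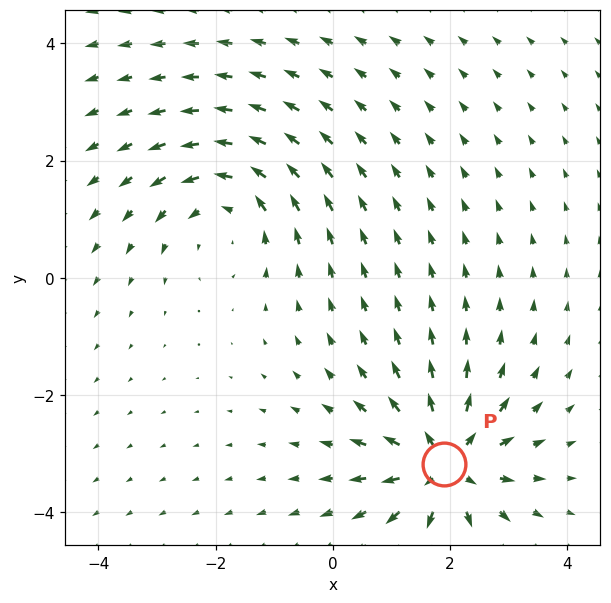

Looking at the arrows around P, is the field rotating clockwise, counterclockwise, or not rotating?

not rotating

Near P at (1.9, -3.2) the arrows show no circulation. The curl there is ≈0.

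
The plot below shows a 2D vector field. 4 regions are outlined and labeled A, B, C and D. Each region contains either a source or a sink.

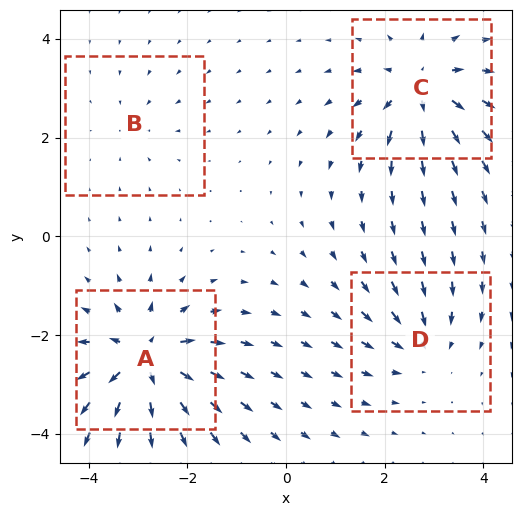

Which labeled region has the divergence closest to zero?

B

Divergence at each region's feature centre — A: about +8, B: about -2, C: about +6, D: about -4. Region B is closest to zero.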